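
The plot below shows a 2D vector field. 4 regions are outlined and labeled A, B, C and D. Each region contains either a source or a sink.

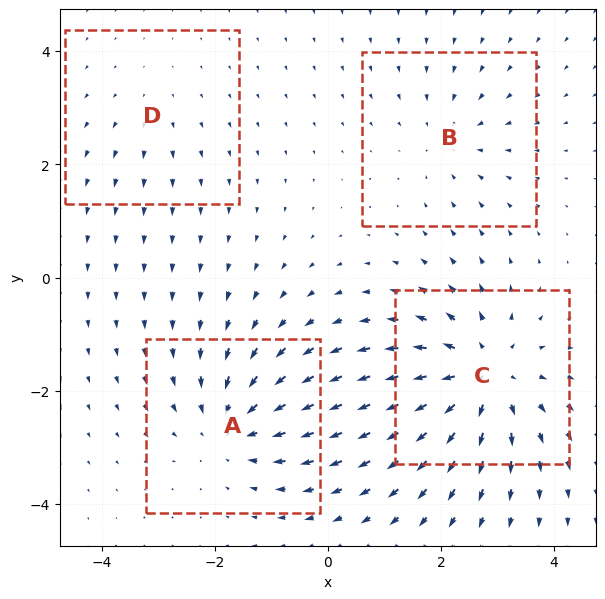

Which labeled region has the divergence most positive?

Divergence at each region's feature centre — A: about -5, B: about -3, C: about +6, D: about +2. Region C is most positive.

C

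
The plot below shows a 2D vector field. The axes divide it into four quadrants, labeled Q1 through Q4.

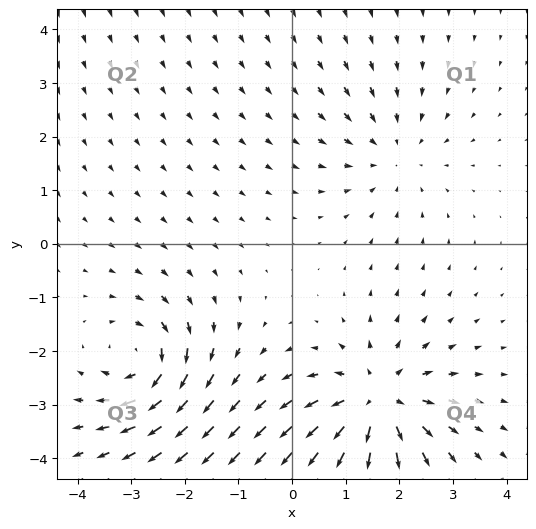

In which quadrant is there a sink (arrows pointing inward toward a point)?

The sink sits at approximately (1.9, 1.7), which lies in quadrant Q1. The divergence there is about -2, negative as expected for a sink.

Q1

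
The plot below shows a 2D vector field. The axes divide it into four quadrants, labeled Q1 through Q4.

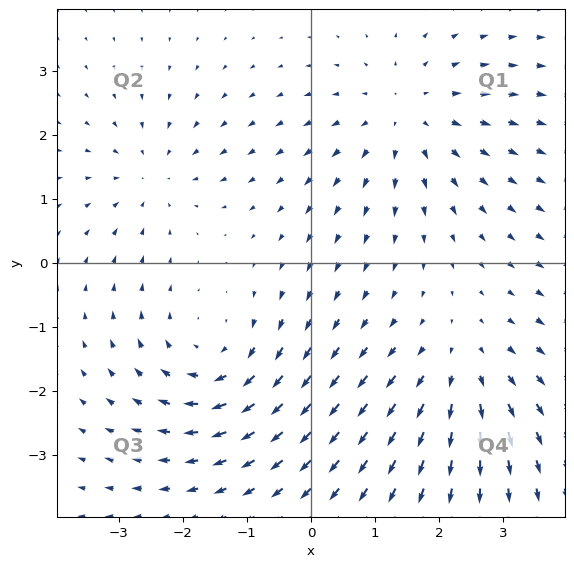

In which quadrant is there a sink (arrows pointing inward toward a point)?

The sink sits at approximately (-2.5, 1.4), which lies in quadrant Q2. The divergence there is about -3, negative as expected for a sink.

Q2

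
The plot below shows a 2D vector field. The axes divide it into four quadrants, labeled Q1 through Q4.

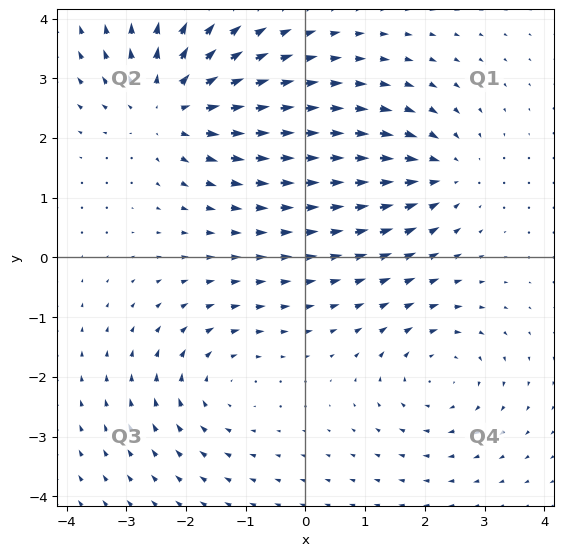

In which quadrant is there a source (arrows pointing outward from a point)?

The source sits at approximately (-2.3, 2.5), which lies in quadrant Q2. The divergence there is about +5, positive as expected for a source.

Q2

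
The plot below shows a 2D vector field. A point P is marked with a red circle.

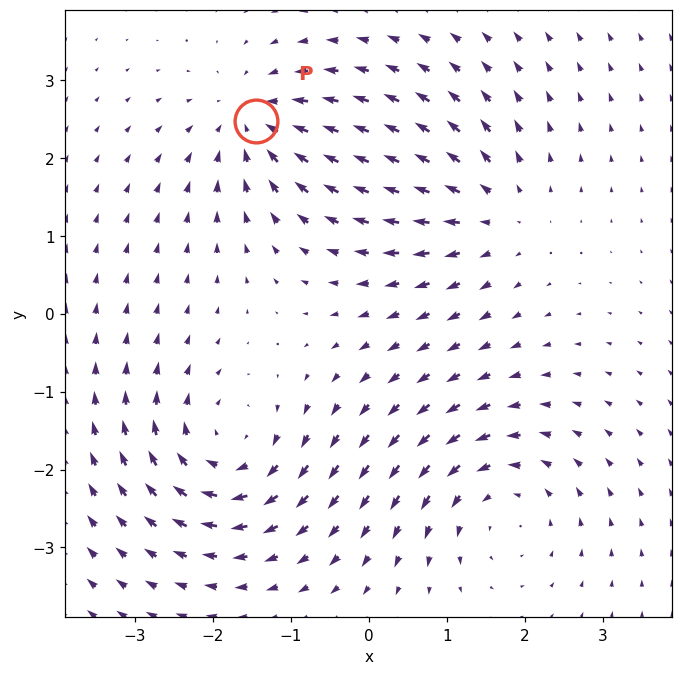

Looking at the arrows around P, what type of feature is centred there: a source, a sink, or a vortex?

sink

At P (-1.5, 2.5) the arrows converge inward. Divergence about -5, curl ≈0 — negative divergence with near-zero curl is a sink.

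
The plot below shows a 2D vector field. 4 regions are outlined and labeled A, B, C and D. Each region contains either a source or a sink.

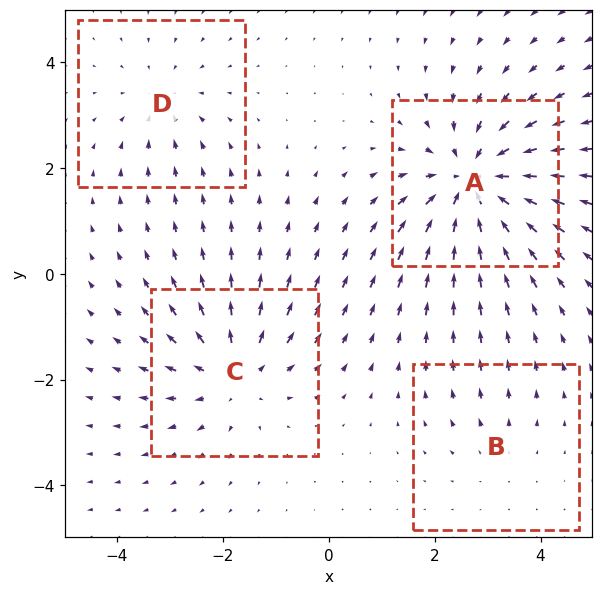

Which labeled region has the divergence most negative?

Divergence at each region's feature centre — A: about -6, B: about +2, C: about +4, D: about -3. Region A is most negative.

A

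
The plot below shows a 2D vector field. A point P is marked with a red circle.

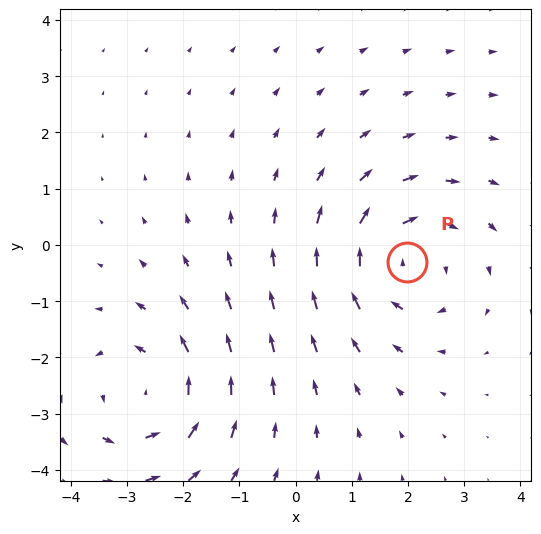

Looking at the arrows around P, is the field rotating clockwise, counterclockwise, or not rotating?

clockwise

Near P at (2.0, -0.3) the arrows circulate clockwise. The curl (z-component) there is about -4; negative curl means clockwise rotation.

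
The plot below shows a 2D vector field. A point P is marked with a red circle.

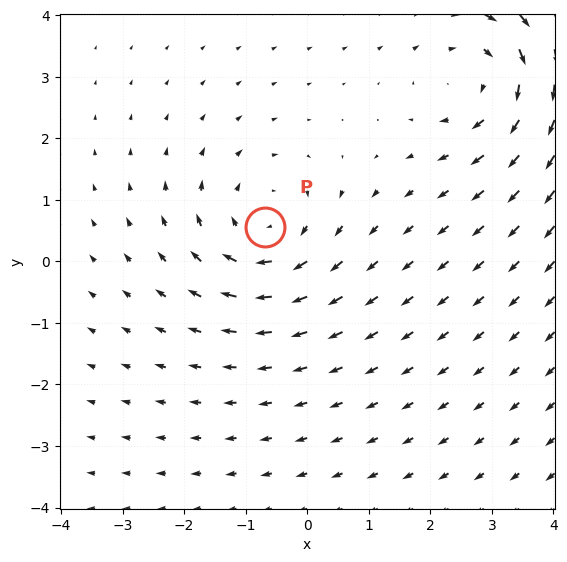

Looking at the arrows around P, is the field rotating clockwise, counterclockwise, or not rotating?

Near P at (-0.7, 0.6) the arrows circulate clockwise. The curl (z-component) there is about -4; negative curl means clockwise rotation.

clockwise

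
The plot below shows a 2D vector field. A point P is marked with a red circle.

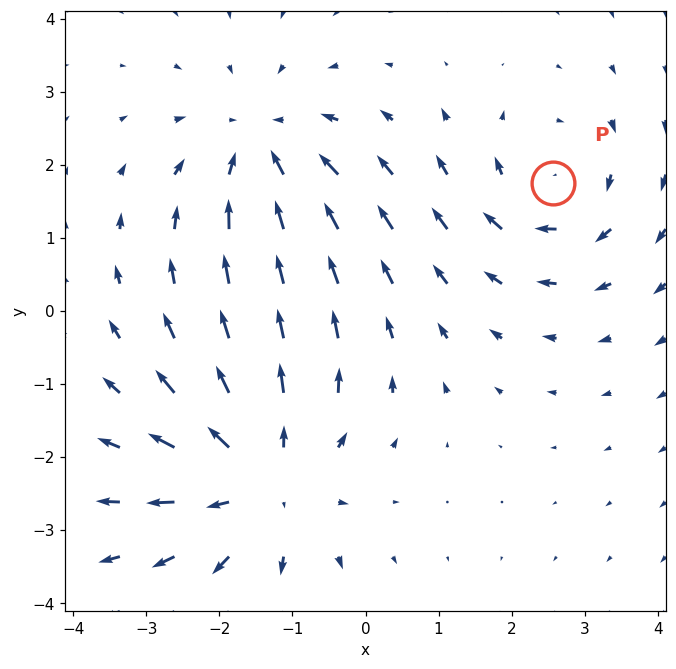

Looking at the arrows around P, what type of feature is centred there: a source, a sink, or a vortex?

At P (2.6, 1.8) the arrows circulate clockwise. Divergence ≈0, curl about -3 — near-zero divergence with nonzero curl is a vortex.

vortex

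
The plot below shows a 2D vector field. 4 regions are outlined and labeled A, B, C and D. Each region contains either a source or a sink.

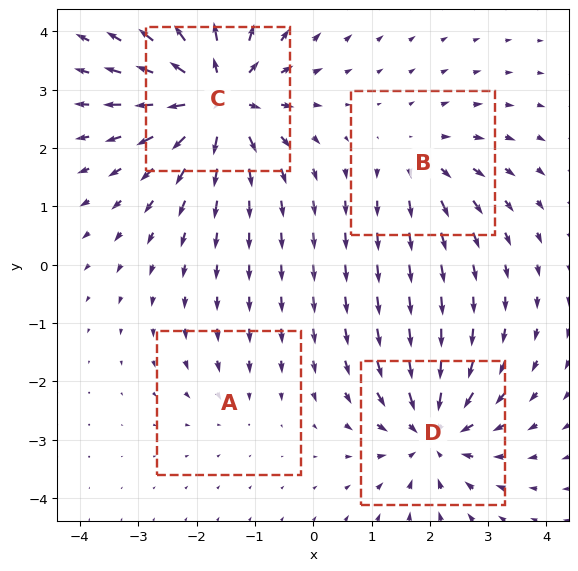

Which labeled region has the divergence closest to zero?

A

Divergence at each region's feature centre — A: about -2, B: about +4, C: about +8, D: about -6. Region A is closest to zero.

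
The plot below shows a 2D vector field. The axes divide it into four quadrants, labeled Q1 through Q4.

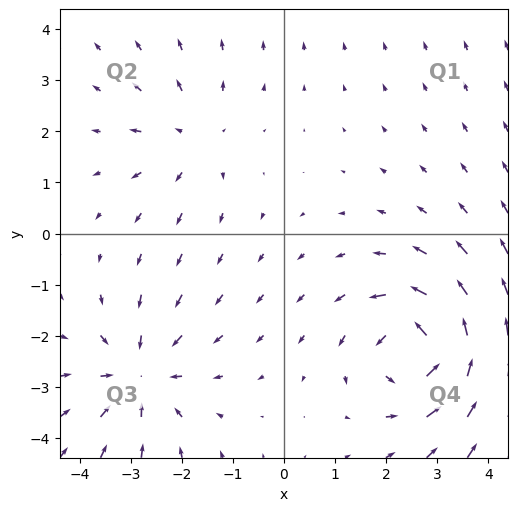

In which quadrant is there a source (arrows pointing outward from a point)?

Q2

The source sits at approximately (-1.8, 1.8), which lies in quadrant Q2. The divergence there is about +2, positive as expected for a source.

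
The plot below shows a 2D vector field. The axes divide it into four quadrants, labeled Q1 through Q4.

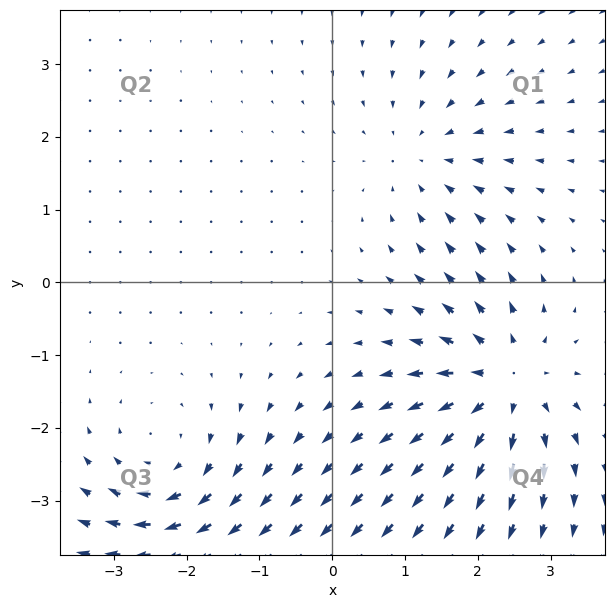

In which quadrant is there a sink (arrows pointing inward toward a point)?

The sink sits at approximately (1.3, 1.7), which lies in quadrant Q1. The divergence there is about -2, negative as expected for a sink.

Q1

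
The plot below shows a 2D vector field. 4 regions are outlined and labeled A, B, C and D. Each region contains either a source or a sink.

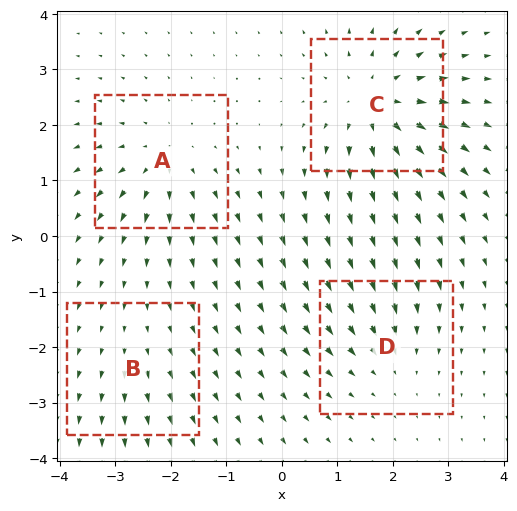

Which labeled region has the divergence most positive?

Divergence at each region's feature centre — A: about +5, B: about +2, C: about +6, D: about -3. Region C is most positive.

C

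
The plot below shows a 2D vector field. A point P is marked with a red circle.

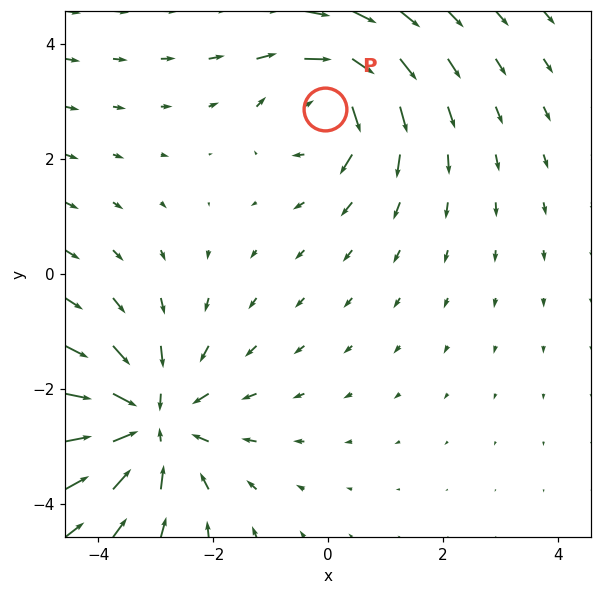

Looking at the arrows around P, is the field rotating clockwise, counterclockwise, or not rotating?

clockwise

Near P at (-0.0, 2.9) the arrows circulate clockwise. The curl (z-component) there is about -4; negative curl means clockwise rotation.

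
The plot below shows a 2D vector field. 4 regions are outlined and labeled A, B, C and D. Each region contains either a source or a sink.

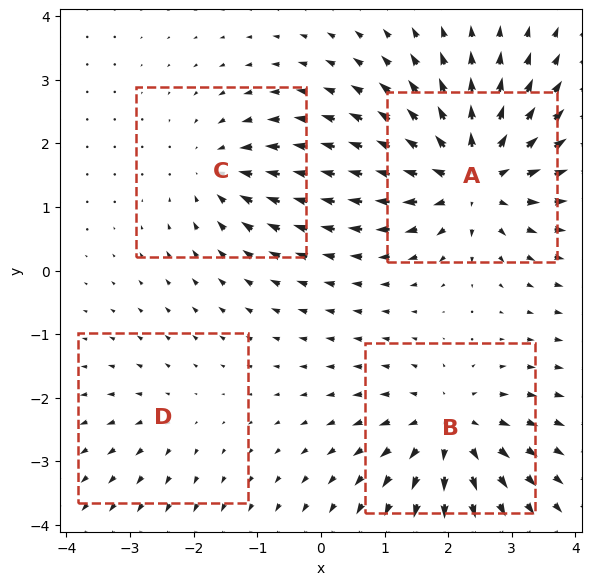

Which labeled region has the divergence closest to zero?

Divergence at each region's feature centre — A: about +7, B: about +5, C: about -4, D: about +2. Region D is closest to zero.

D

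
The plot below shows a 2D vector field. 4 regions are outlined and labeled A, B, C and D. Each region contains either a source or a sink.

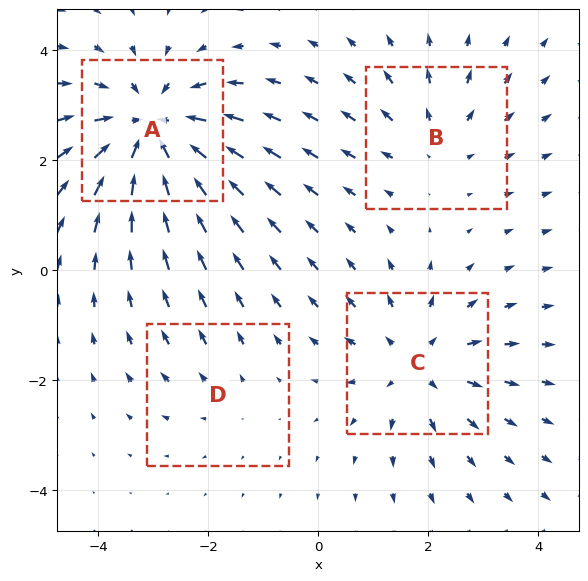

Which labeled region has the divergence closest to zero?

Divergence at each region's feature centre — A: about -6, B: about +3, C: about +4, D: about +2. Region D is closest to zero.

D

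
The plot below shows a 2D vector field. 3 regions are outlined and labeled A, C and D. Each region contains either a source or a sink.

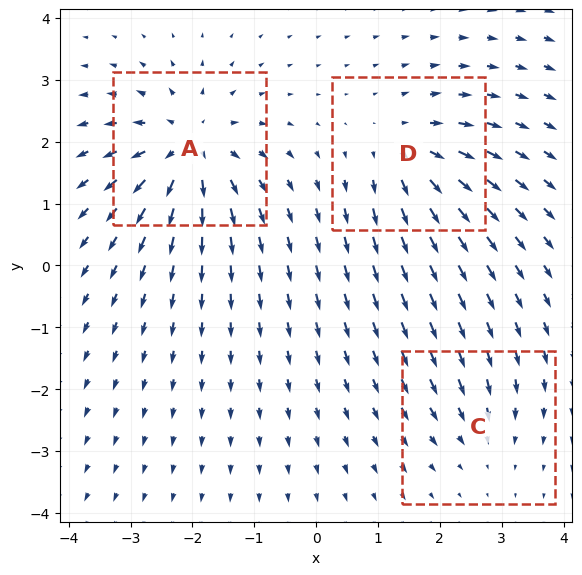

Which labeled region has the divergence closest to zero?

C

Divergence at each region's feature centre — A: about +6, C: about -2, D: about +4. Region C is closest to zero.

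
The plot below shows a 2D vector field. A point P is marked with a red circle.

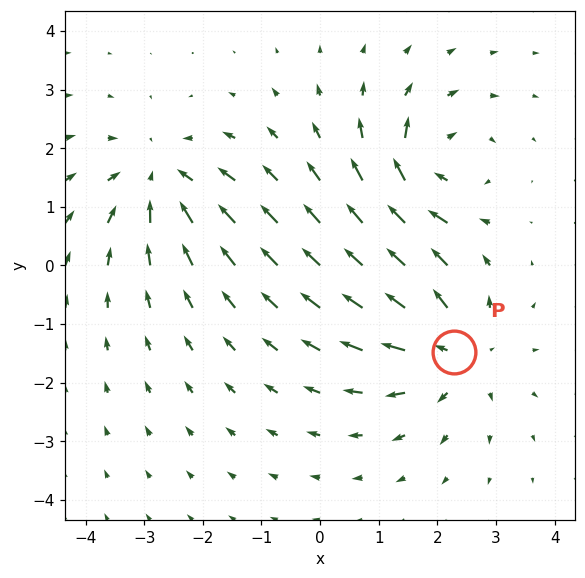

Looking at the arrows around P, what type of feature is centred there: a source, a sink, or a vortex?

source

At P (2.3, -1.5) the arrows spread outward. Divergence about +5, curl ≈0 — positive divergence with near-zero curl is a source.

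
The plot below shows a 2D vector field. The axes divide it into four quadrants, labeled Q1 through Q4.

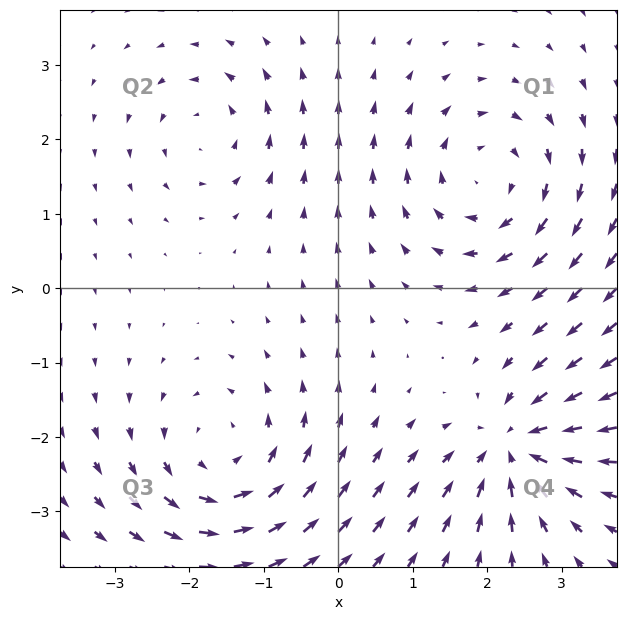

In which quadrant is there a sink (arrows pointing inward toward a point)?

The sink sits at approximately (2.4, -2.1), which lies in quadrant Q4. The divergence there is about -6, negative as expected for a sink.

Q4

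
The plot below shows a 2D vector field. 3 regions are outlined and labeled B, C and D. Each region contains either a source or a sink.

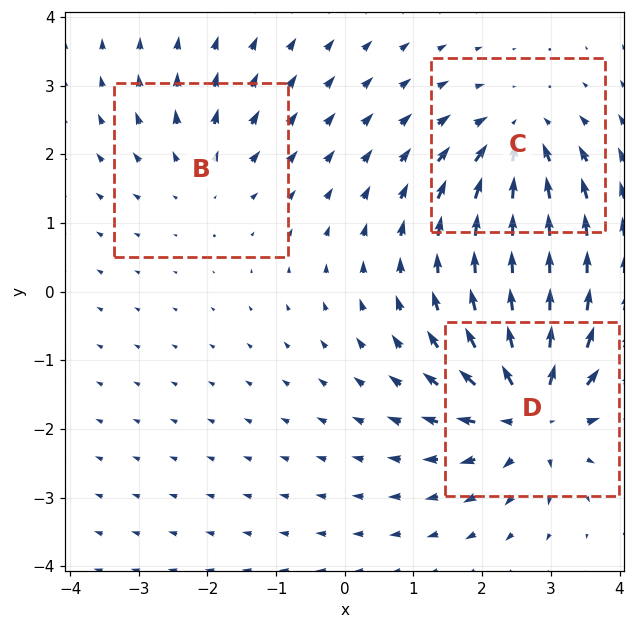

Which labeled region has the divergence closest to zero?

B

Divergence at each region's feature centre — B: about +3, C: about -4, D: about +6. Region B is closest to zero.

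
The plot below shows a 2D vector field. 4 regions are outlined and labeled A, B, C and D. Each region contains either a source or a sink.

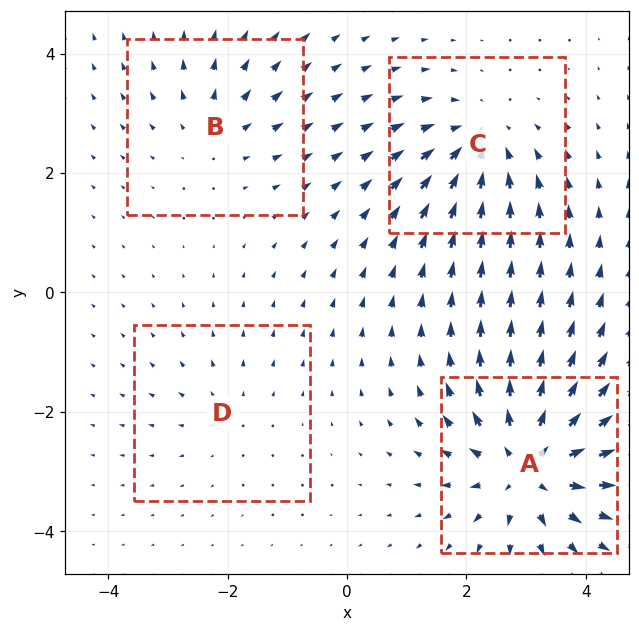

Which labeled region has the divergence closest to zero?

D

Divergence at each region's feature centre — A: about +8, B: about +3, C: about -5, D: about +2. Region D is closest to zero.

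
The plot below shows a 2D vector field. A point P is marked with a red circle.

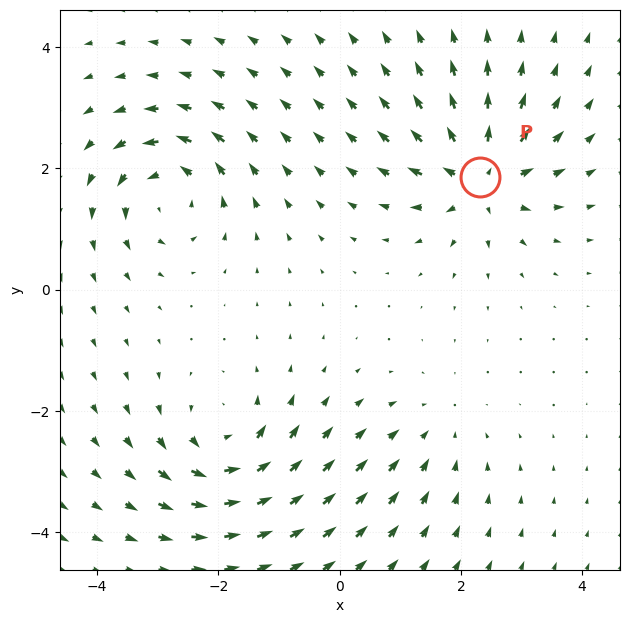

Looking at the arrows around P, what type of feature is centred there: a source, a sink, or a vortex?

source

At P (2.3, 1.9) the arrows spread outward. Divergence about +6, curl ≈0 — positive divergence with near-zero curl is a source.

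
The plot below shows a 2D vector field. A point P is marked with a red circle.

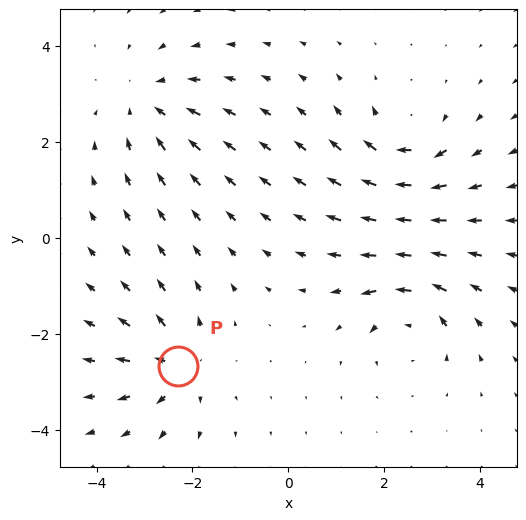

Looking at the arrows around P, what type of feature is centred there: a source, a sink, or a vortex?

source

At P (-2.3, -2.7) the arrows spread outward. Divergence about +4, curl ≈0 — positive divergence with near-zero curl is a source.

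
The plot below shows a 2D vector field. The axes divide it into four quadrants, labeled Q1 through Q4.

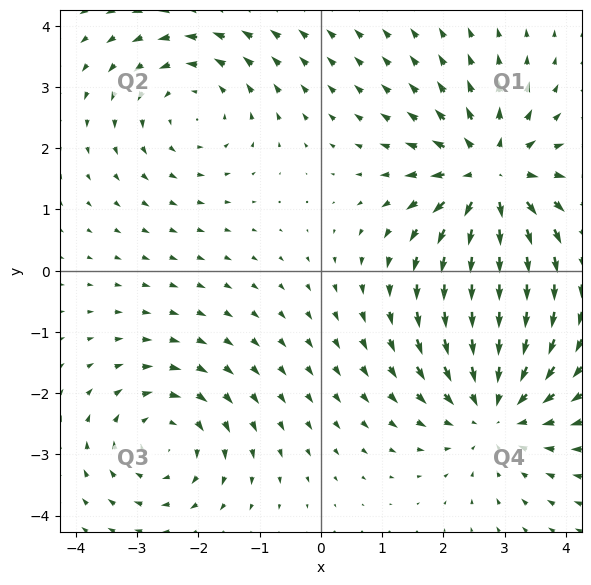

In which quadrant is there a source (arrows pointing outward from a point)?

The source sits at approximately (2.8, 1.5), which lies in quadrant Q1. The divergence there is about +6, positive as expected for a source.

Q1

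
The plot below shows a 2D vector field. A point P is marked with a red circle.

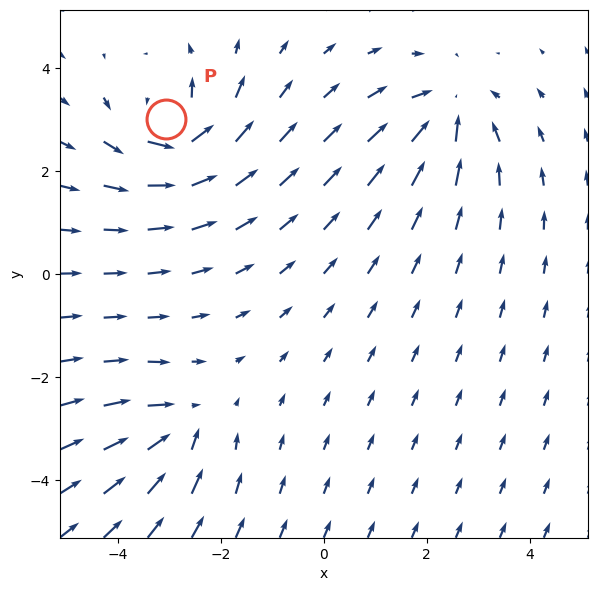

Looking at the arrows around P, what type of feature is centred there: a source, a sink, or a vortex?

At P (-3.1, 3.0) the arrows circulate counterclockwise. Divergence ≈0, curl about +5 — near-zero divergence with nonzero curl is a vortex.

vortex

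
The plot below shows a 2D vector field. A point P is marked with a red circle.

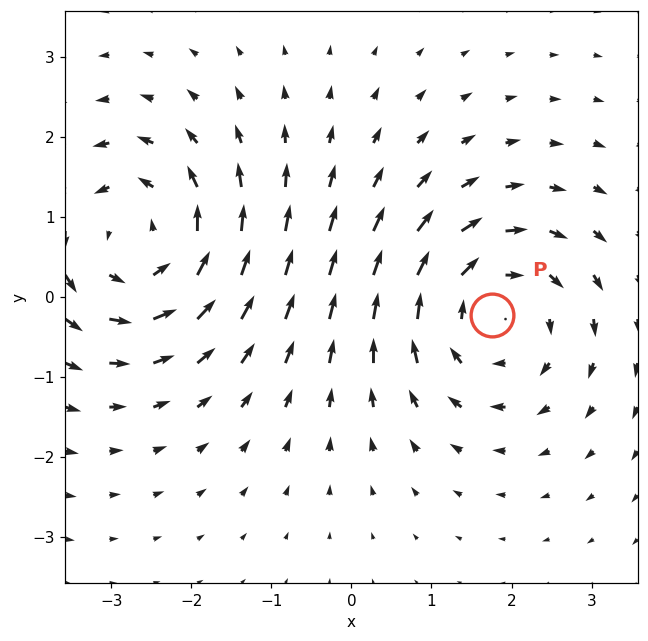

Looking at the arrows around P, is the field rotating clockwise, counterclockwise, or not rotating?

Near P at (1.8, -0.2) the arrows circulate clockwise. The curl (z-component) there is about -4; negative curl means clockwise rotation.

clockwise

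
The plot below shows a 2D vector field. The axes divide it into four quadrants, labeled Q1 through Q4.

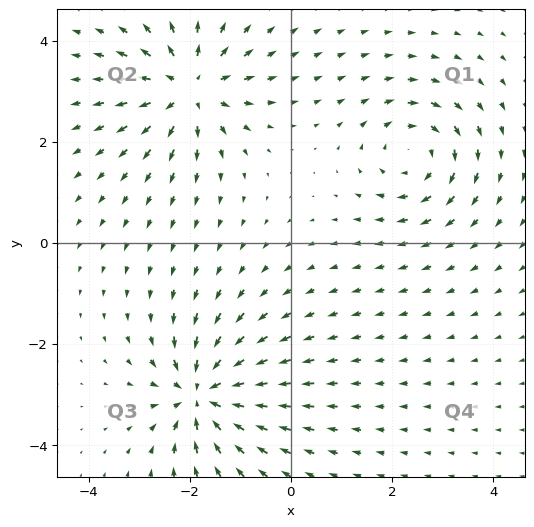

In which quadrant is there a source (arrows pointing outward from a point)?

The source sits at approximately (-2.0, 3.1), which lies in quadrant Q2. The divergence there is about +5, positive as expected for a source.

Q2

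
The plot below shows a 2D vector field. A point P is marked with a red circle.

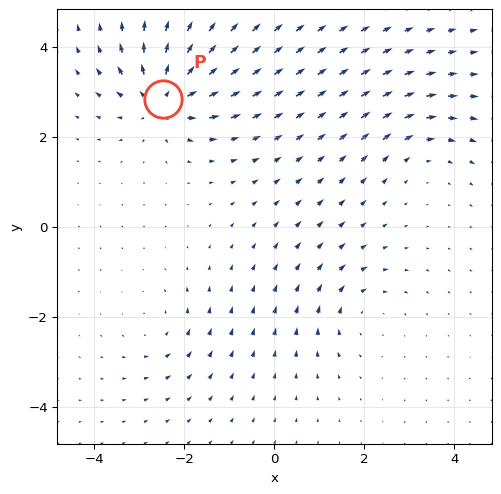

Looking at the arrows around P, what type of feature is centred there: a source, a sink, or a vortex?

source

At P (-2.5, 2.8) the arrows spread outward. Divergence about +6, curl ≈0 — positive divergence with near-zero curl is a source.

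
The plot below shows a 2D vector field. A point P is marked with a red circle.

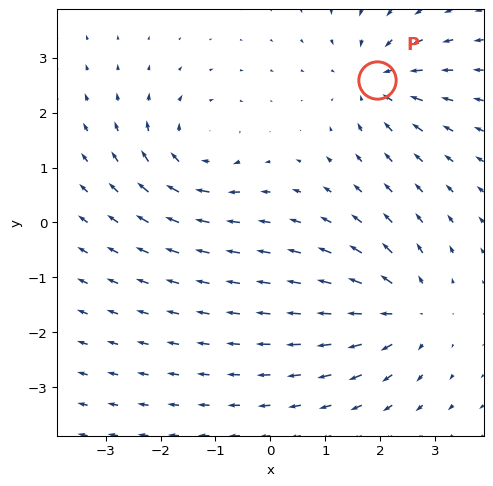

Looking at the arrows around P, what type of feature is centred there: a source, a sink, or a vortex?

sink

At P (1.9, 2.6) the arrows converge inward. Divergence about -3, curl ≈0 — negative divergence with near-zero curl is a sink.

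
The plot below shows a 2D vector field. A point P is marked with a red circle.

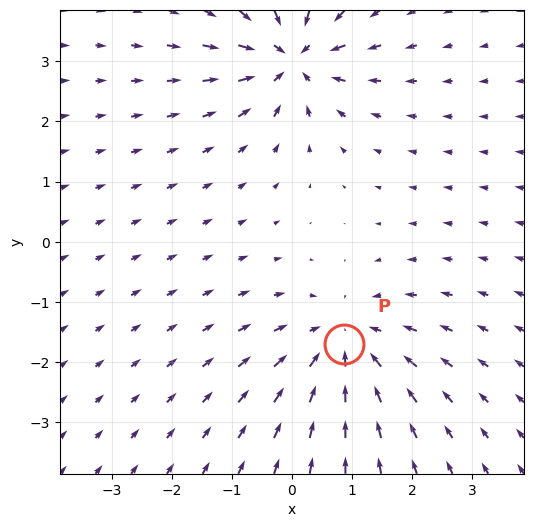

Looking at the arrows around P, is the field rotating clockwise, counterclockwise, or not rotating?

not rotating

Near P at (0.9, -1.7) the arrows show no circulation. The curl there is ≈0.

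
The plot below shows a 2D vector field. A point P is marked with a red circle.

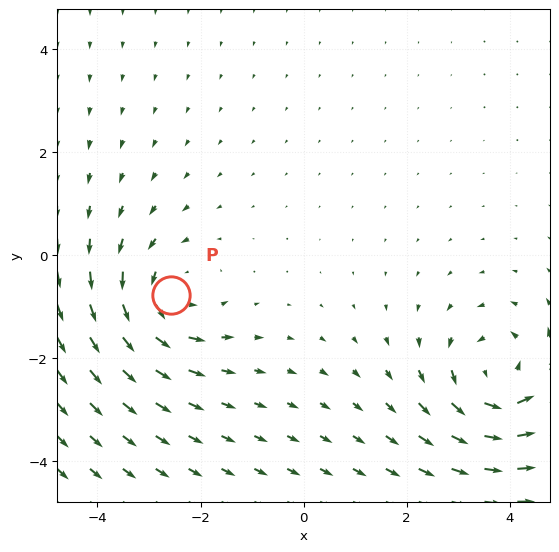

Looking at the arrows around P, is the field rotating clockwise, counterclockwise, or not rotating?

counterclockwise

Near P at (-2.6, -0.8) the arrows circulate counterclockwise. The curl (z-component) there is about +4; positive curl means counterclockwise rotation.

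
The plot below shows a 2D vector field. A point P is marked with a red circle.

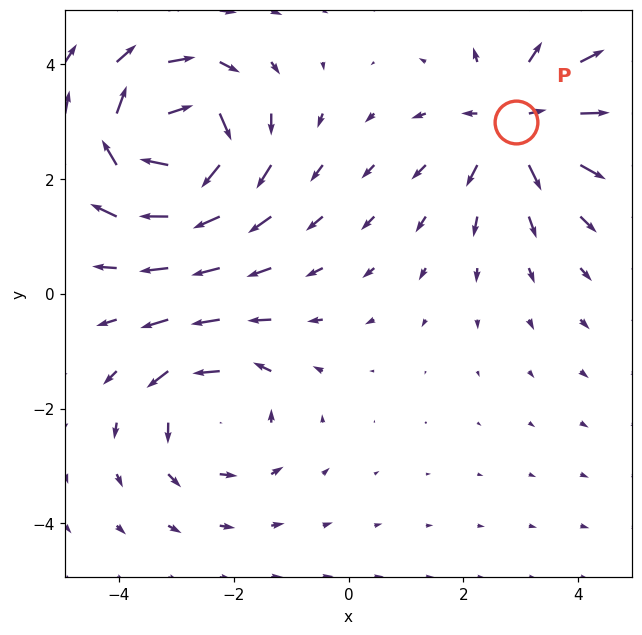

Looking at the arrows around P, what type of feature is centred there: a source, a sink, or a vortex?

At P (2.9, 3.0) the arrows spread outward. Divergence about +4, curl ≈0 — positive divergence with near-zero curl is a source.

source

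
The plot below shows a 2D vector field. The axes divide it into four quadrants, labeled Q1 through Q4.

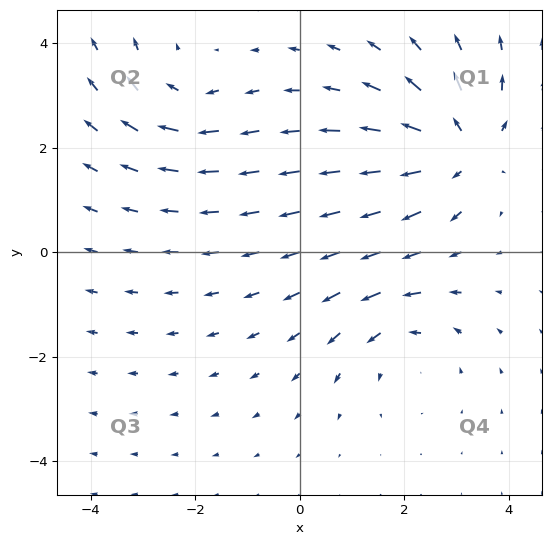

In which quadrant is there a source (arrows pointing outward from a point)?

The source sits at approximately (3.1, 2.0), which lies in quadrant Q1. The divergence there is about +4, positive as expected for a source.

Q1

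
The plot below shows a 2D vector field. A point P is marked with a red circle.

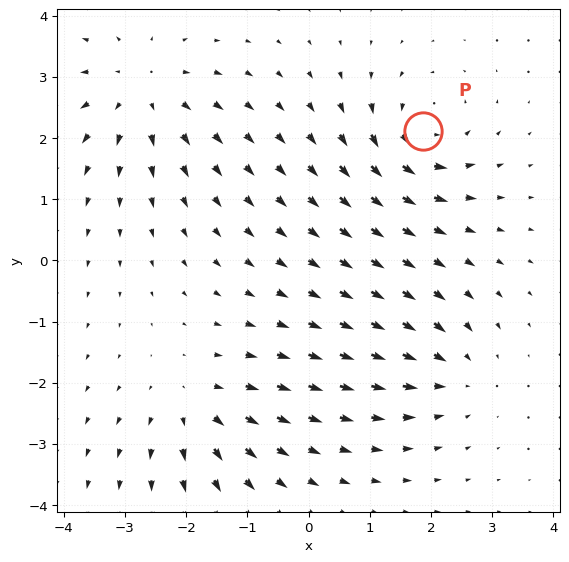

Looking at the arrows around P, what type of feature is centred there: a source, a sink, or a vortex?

vortex

At P (1.9, 2.1) the arrows circulate counterclockwise. Divergence ≈0, curl about +4 — near-zero divergence with nonzero curl is a vortex.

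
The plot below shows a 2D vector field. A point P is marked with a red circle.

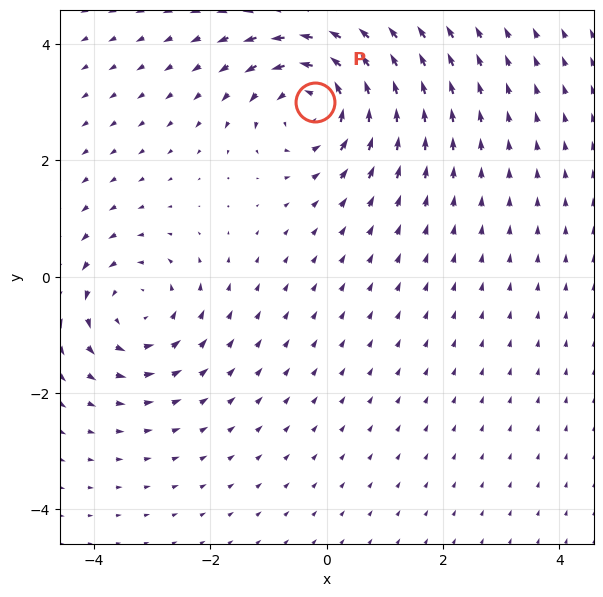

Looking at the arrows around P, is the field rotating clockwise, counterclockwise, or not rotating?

Near P at (-0.2, 3.0) the arrows circulate counterclockwise. The curl (z-component) there is about +5; positive curl means counterclockwise rotation.

counterclockwise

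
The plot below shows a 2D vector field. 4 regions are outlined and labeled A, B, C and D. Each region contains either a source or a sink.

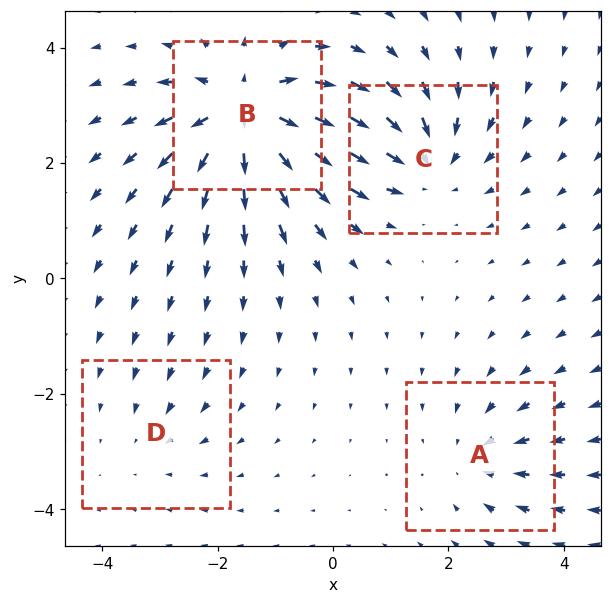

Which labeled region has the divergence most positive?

B

Divergence at each region's feature centre — A: about -3, B: about +8, C: about -5, D: about -2. Region B is most positive.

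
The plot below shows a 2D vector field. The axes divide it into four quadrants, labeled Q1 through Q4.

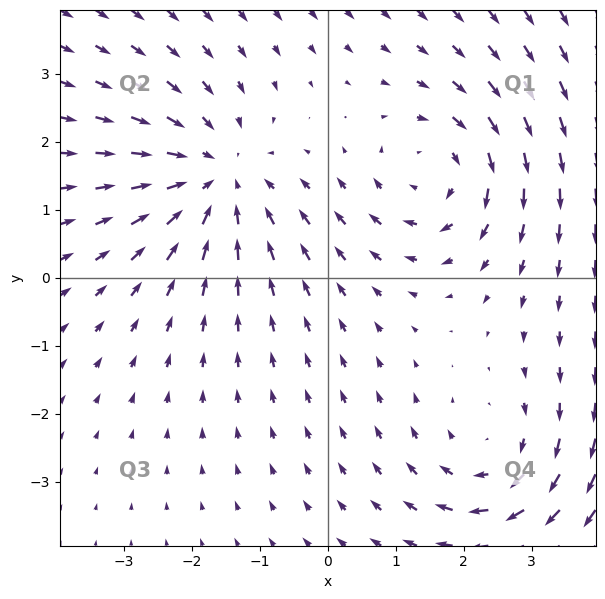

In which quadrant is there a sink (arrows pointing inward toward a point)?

Q2

The sink sits at approximately (-1.6, 1.5), which lies in quadrant Q2. The divergence there is about -4, negative as expected for a sink.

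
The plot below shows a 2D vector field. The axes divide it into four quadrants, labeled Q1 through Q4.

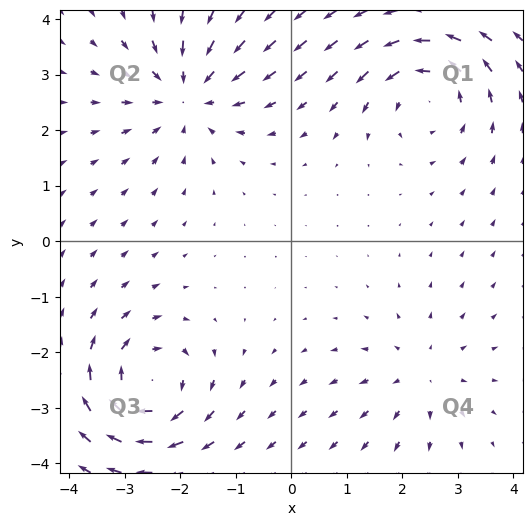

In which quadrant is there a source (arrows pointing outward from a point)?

The source sits at approximately (2.3, -2.4), which lies in quadrant Q4. The divergence there is about +2, positive as expected for a source.

Q4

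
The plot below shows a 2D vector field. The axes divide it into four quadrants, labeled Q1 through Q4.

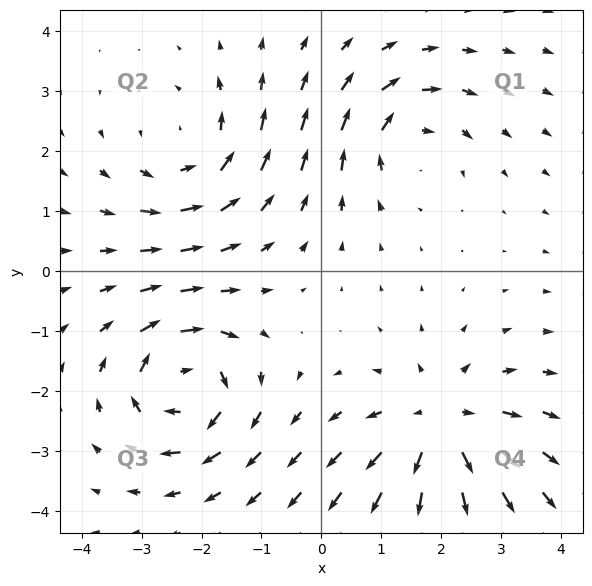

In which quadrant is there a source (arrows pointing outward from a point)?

Q4

The source sits at approximately (2.0, -2.6), which lies in quadrant Q4. The divergence there is about +5, positive as expected for a source.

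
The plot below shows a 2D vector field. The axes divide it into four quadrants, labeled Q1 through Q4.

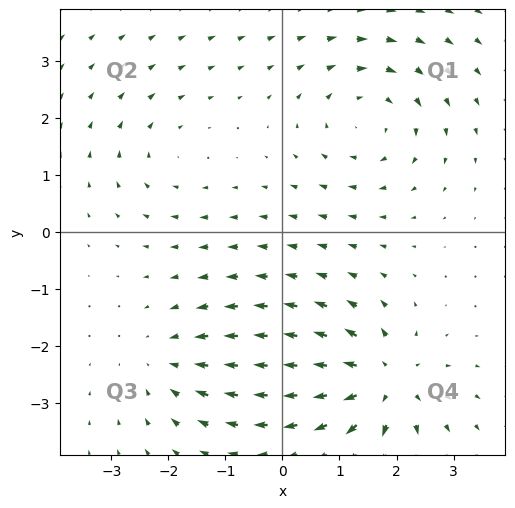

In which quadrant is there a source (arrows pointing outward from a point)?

The source sits at approximately (1.8, -2.6), which lies in quadrant Q4. The divergence there is about +6, positive as expected for a source.

Q4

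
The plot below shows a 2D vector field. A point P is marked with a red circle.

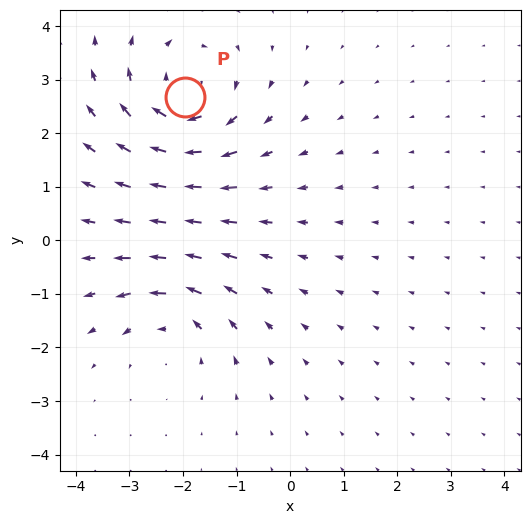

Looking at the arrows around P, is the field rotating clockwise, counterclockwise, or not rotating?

Near P at (-2.0, 2.7) the arrows circulate clockwise. The curl (z-component) there is about -4; negative curl means clockwise rotation.

clockwise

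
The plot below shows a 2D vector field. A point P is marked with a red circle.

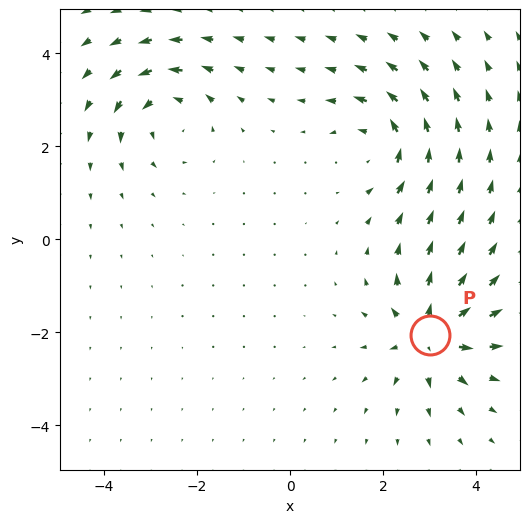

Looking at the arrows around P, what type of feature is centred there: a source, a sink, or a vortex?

At P (3.0, -2.1) the arrows spread outward. Divergence about +6, curl ≈0 — positive divergence with near-zero curl is a source.

source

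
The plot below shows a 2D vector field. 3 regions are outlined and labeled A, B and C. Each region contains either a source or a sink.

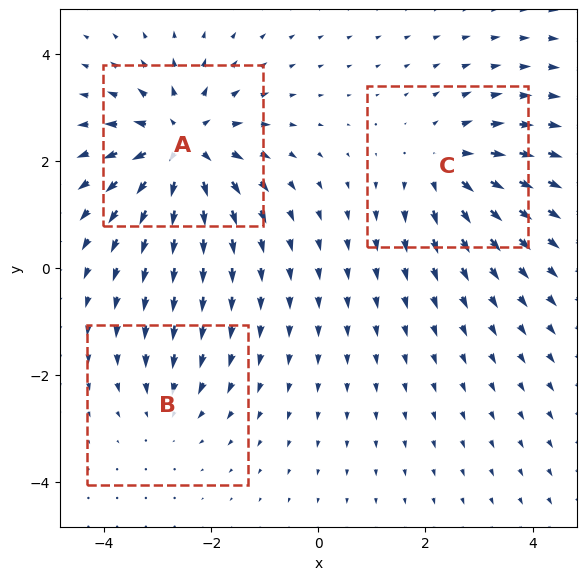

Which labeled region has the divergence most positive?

A

Divergence at each region's feature centre — A: about +5, B: about -2, C: about +3. Region A is most positive.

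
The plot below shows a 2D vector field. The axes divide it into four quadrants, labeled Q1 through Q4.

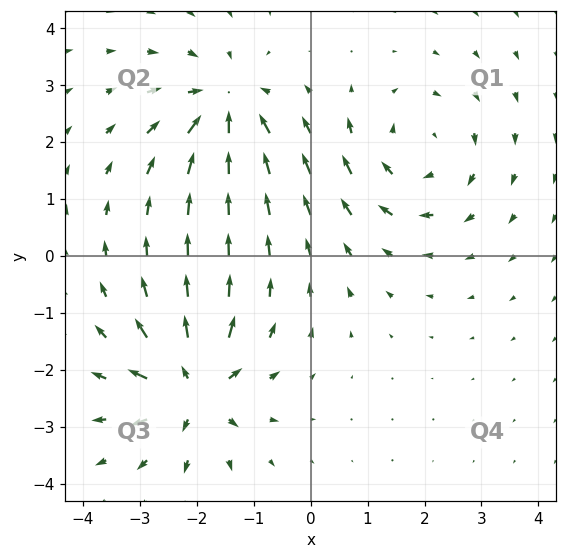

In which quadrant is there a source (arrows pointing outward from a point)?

The source sits at approximately (-2.1, -2.3), which lies in quadrant Q3. The divergence there is about +6, positive as expected for a source.

Q3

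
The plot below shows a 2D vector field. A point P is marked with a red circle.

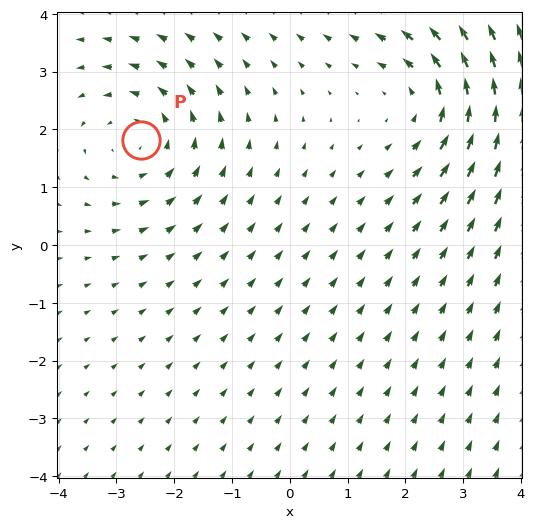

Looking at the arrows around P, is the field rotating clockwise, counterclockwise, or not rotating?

Near P at (-2.6, 1.8) the arrows circulate counterclockwise. The curl (z-component) there is about +2; positive curl means counterclockwise rotation.

counterclockwise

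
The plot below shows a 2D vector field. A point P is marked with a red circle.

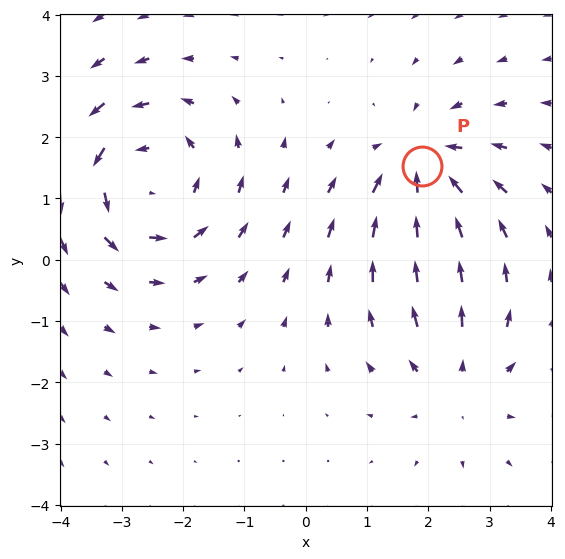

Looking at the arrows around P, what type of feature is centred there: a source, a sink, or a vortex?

At P (1.9, 1.5) the arrows converge inward. Divergence about -3, curl ≈0 — negative divergence with near-zero curl is a sink.

sink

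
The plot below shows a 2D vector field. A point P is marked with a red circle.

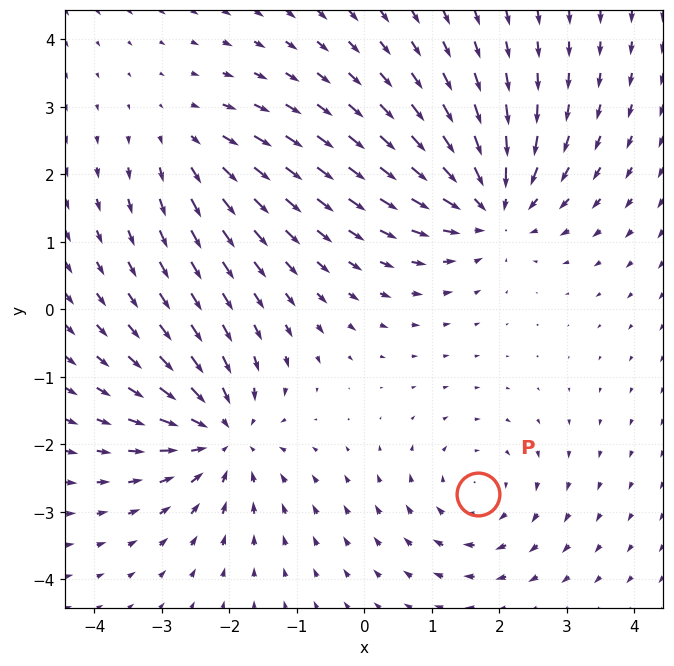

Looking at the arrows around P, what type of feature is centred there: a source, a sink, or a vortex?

At P (1.7, -2.7) the arrows circulate clockwise. Divergence ≈0, curl about -3 — near-zero divergence with nonzero curl is a vortex.

vortex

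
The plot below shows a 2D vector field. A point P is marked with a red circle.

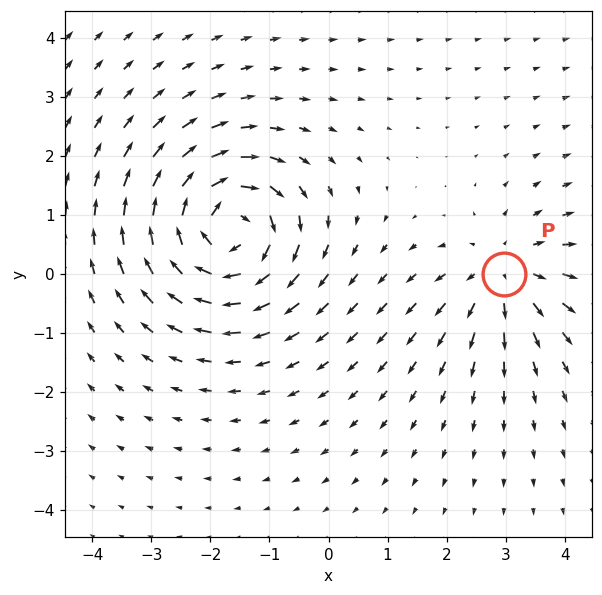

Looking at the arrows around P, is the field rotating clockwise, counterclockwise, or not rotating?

Near P at (3.0, 0.0) the arrows show no circulation. The curl there is ≈0.

not rotating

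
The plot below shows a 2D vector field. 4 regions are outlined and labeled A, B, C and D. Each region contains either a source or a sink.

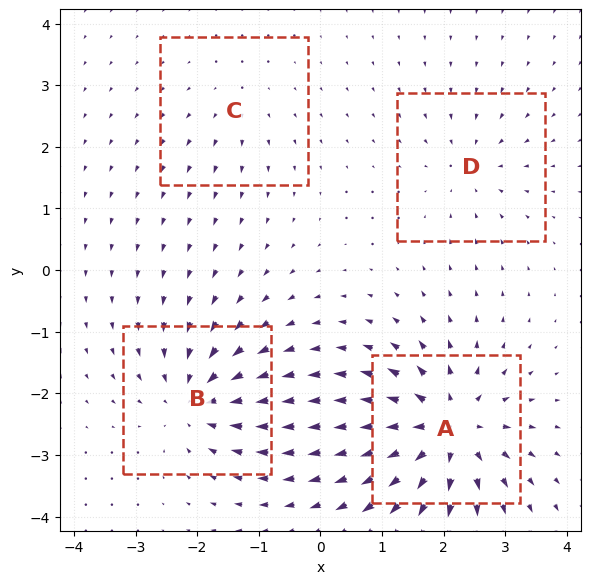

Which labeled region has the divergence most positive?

Divergence at each region's feature centre — A: about +9, B: about -6, C: about +2, D: about -4. Region A is most positive.

A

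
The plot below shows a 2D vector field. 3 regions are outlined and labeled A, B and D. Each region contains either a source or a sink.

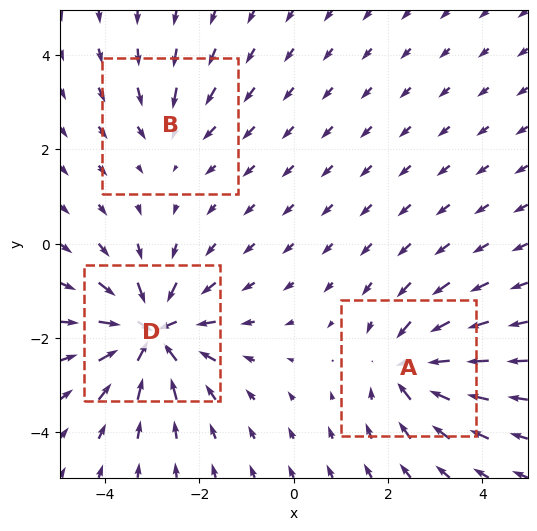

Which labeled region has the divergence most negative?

Divergence at each region's feature centre — A: about -4, B: about -2, D: about -6. Region D is most negative.

D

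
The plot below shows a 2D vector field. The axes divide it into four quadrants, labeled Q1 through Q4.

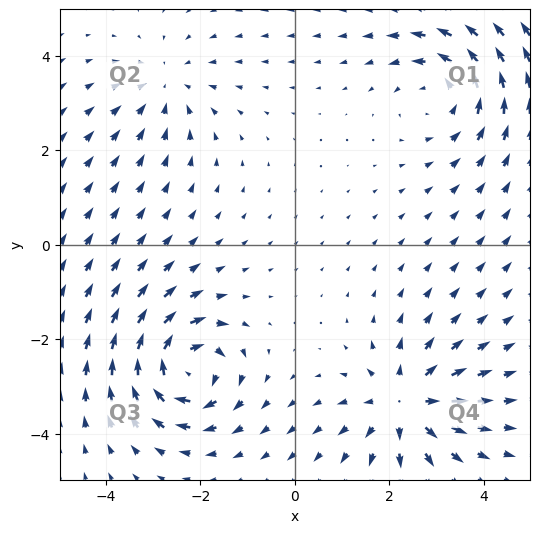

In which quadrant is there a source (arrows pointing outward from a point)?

Q4

The source sits at approximately (2.3, -3.4), which lies in quadrant Q4. The divergence there is about +4, positive as expected for a source.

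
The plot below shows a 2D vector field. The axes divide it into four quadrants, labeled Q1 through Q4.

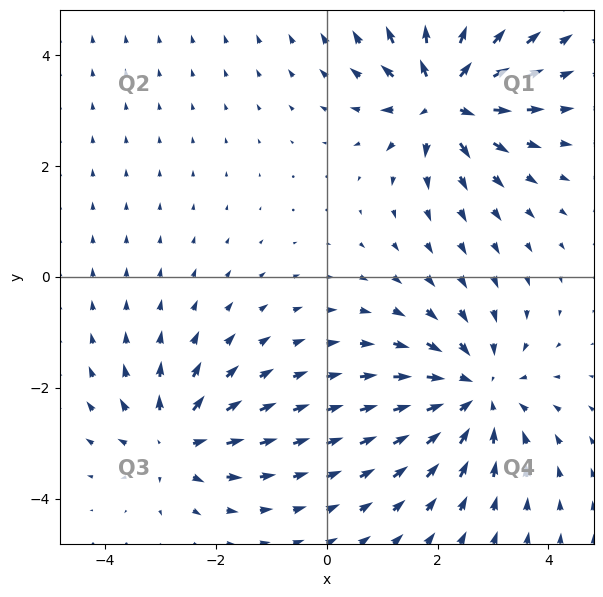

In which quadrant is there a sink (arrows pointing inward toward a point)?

Q4

The sink sits at approximately (2.7, -2.1), which lies in quadrant Q4. The divergence there is about -4, negative as expected for a sink.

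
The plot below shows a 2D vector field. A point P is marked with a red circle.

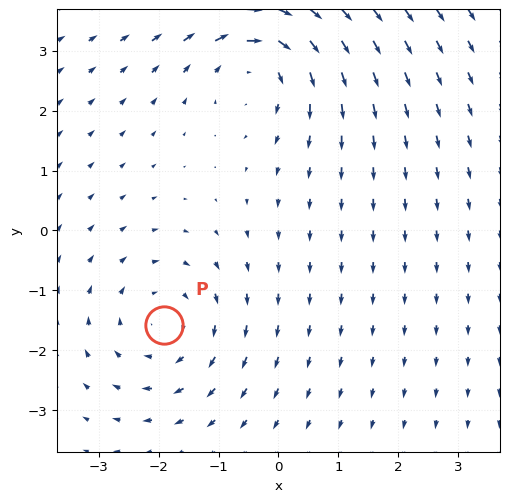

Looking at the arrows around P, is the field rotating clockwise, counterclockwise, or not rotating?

clockwise

Near P at (-1.9, -1.6) the arrows circulate clockwise. The curl (z-component) there is about -2; negative curl means clockwise rotation.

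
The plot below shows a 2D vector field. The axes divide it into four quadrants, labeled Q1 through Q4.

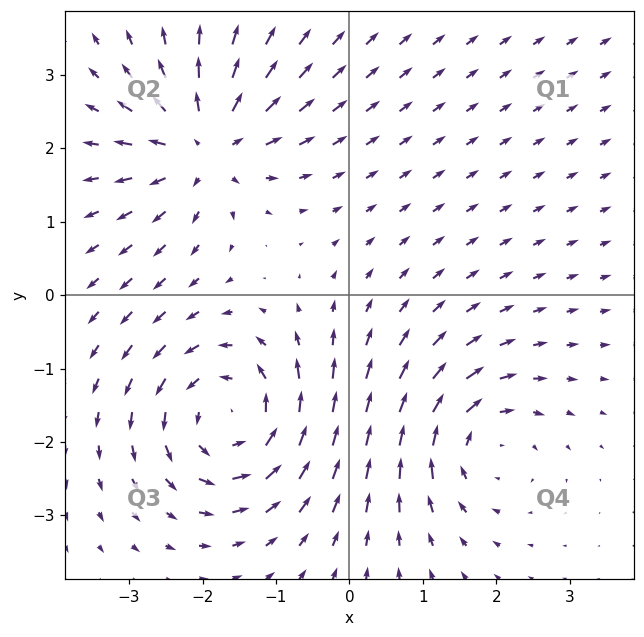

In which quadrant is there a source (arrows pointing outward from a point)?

Q2

The source sits at approximately (-2.0, 2.0), which lies in quadrant Q2. The divergence there is about +5, positive as expected for a source.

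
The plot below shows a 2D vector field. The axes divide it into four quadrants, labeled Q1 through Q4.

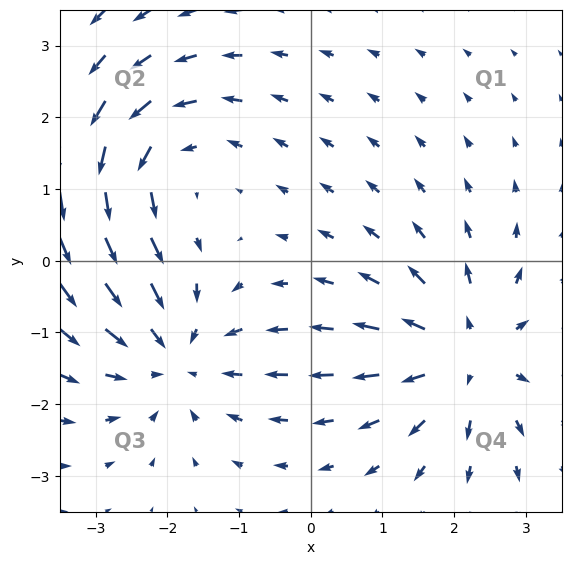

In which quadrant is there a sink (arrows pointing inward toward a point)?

Q3

The sink sits at approximately (-1.9, -1.3), which lies in quadrant Q3. The divergence there is about -4, negative as expected for a sink.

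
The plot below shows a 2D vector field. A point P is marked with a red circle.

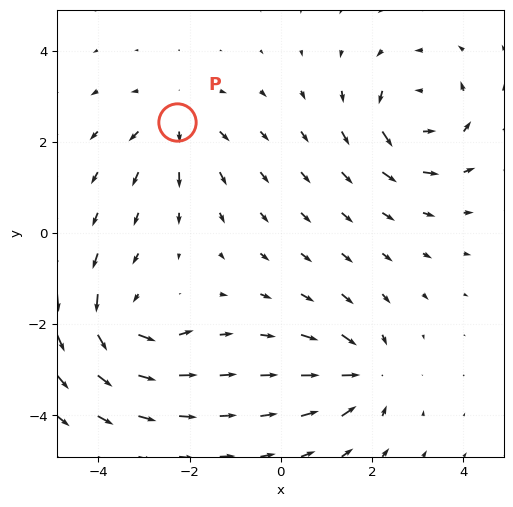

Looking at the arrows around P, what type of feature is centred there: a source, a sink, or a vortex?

source

At P (-2.3, 2.4) the arrows spread outward. Divergence about +3, curl ≈0 — positive divergence with near-zero curl is a source.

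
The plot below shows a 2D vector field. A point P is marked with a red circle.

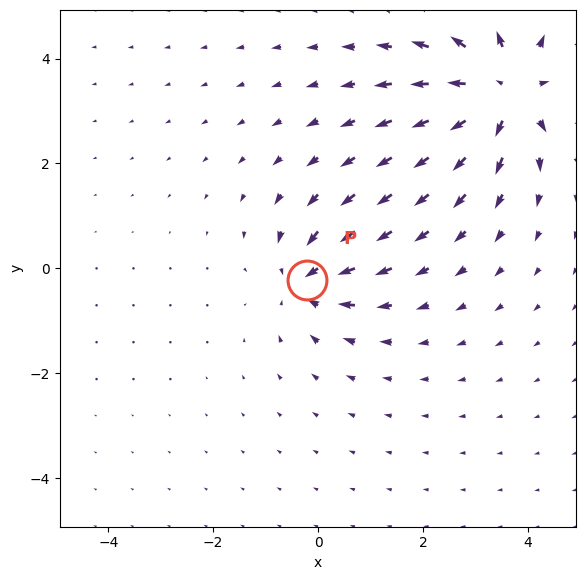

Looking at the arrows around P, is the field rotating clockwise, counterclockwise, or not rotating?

Near P at (-0.2, -0.2) the arrows show no circulation. The curl there is ≈0.

not rotating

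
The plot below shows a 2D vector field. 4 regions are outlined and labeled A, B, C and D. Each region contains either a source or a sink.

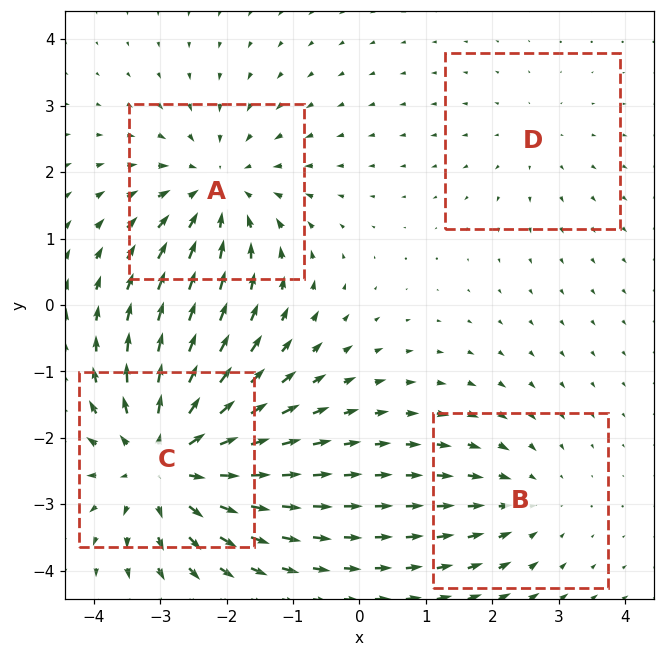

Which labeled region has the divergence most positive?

Divergence at each region's feature centre — A: about -4, B: about -3, C: about +6, D: about +2. Region C is most positive.

C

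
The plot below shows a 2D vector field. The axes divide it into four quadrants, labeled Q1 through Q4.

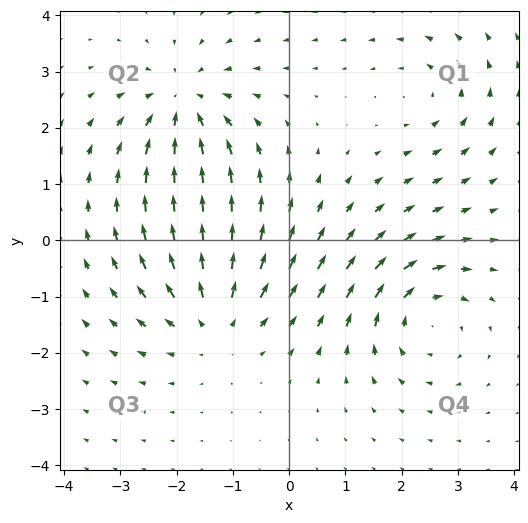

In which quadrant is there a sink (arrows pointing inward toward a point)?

The sink sits at approximately (-1.9, 2.4), which lies in quadrant Q2. The divergence there is about -5, negative as expected for a sink.

Q2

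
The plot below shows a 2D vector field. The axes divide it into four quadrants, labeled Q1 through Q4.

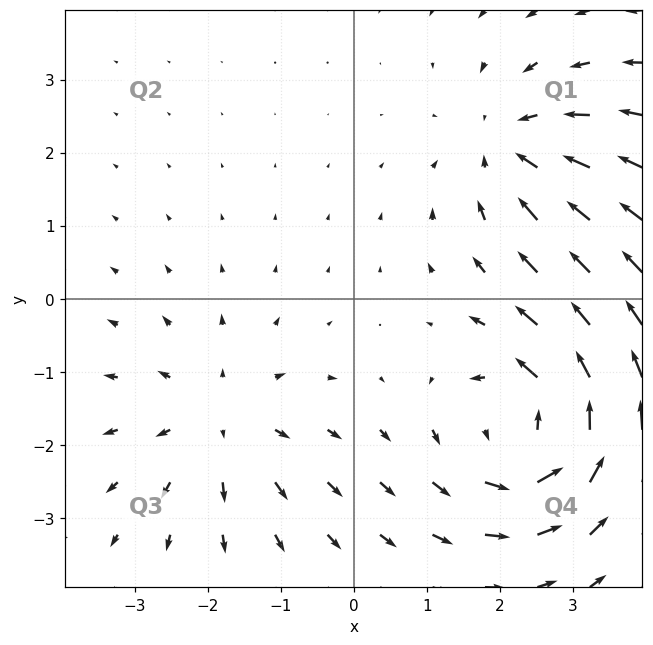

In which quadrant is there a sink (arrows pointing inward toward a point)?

Q1

The sink sits at approximately (2.2, 2.1), which lies in quadrant Q1. The divergence there is about -3, negative as expected for a sink.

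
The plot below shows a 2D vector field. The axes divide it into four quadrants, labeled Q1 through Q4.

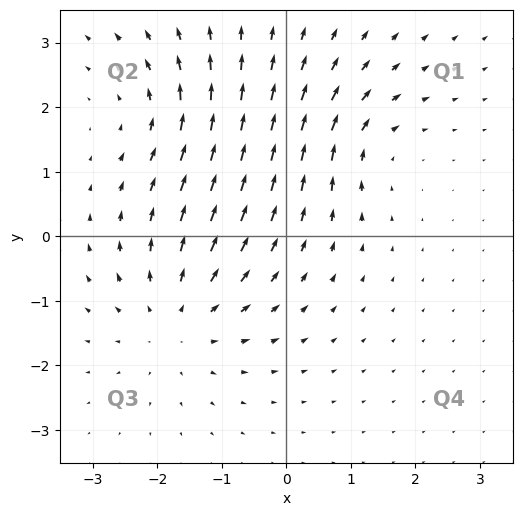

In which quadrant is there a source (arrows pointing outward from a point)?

The source sits at approximately (-1.7, -1.3), which lies in quadrant Q3. The divergence there is about +4, positive as expected for a source.

Q3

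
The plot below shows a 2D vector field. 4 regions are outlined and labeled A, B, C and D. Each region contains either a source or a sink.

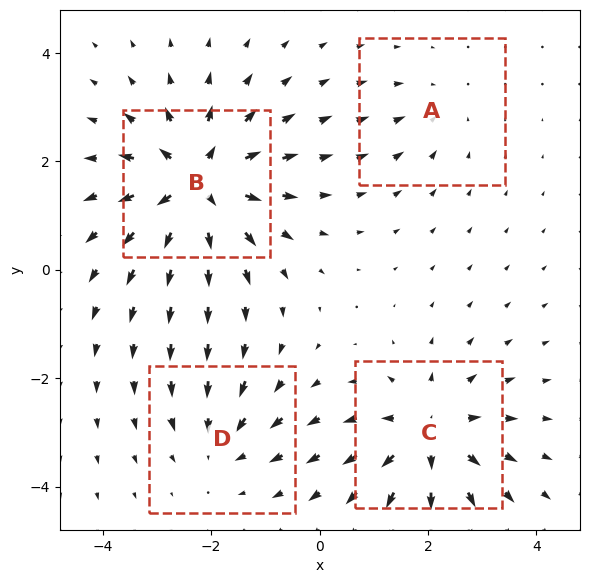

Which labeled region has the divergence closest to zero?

A

Divergence at each region's feature centre — A: about -2, B: about +7, C: about +6, D: about -3. Region A is closest to zero.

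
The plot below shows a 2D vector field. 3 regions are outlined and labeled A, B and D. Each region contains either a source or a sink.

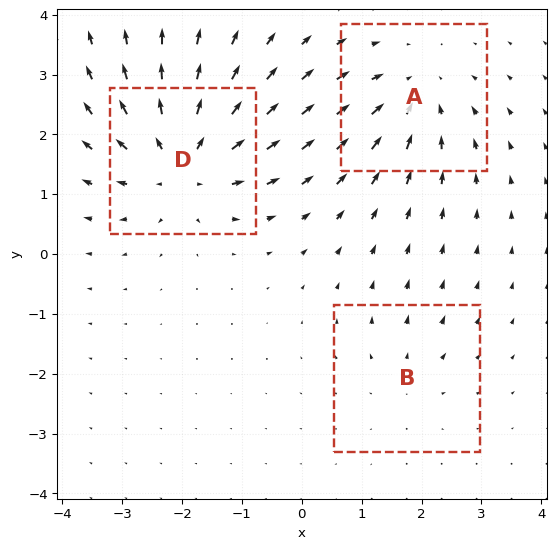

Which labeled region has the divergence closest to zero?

B

Divergence at each region's feature centre — A: about -3, B: about +2, D: about +5. Region B is closest to zero.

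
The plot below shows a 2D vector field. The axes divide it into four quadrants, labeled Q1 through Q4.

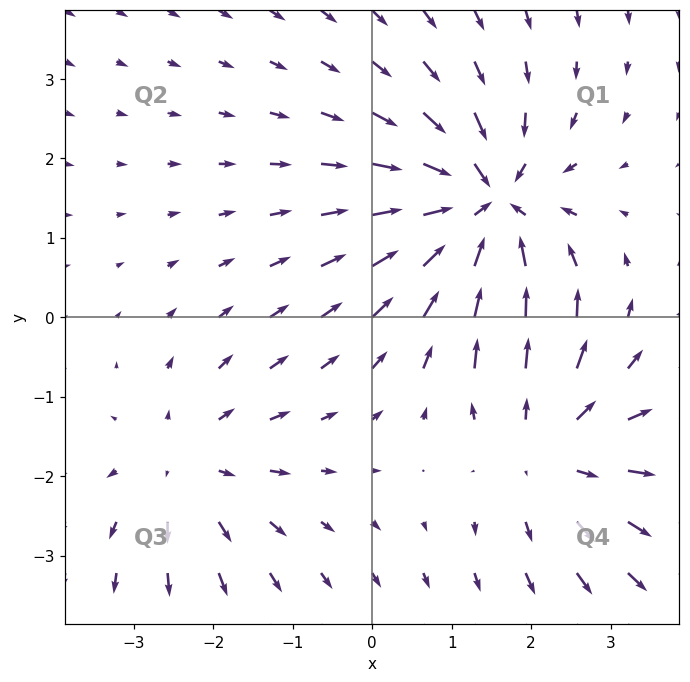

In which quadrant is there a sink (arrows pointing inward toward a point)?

Q1

The sink sits at approximately (1.4, 1.4), which lies in quadrant Q1. The divergence there is about -6, negative as expected for a sink.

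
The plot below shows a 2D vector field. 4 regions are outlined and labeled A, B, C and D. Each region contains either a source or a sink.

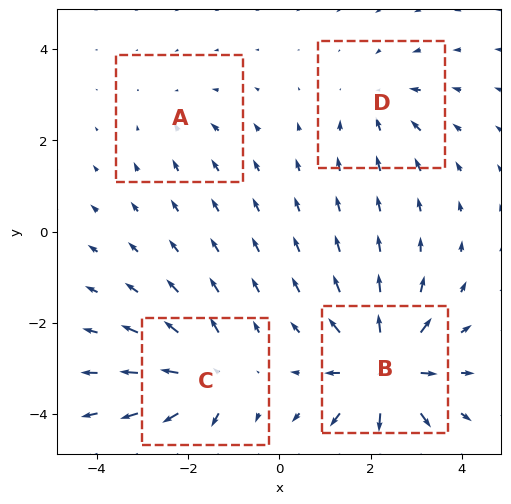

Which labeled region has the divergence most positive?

Divergence at each region's feature centre — A: about -2, B: about +7, C: about +5, D: about -3. Region B is most positive.

B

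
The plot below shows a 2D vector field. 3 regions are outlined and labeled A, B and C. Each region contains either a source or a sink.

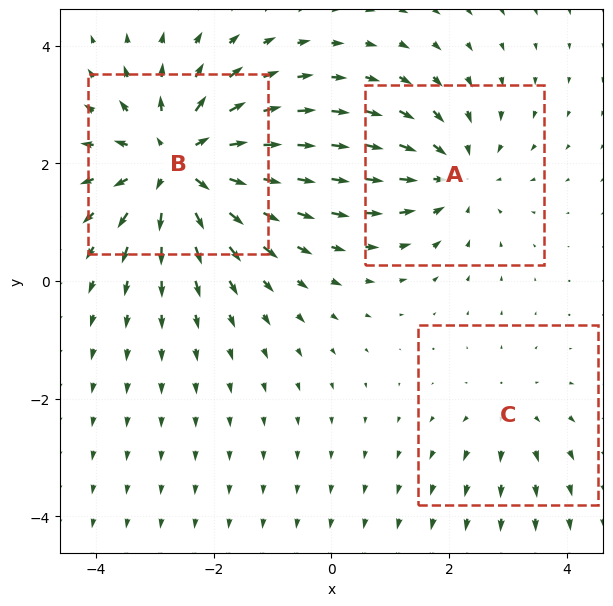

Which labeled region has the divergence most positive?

B

Divergence at each region's feature centre — A: about -3, B: about +5, C: about +2. Region B is most positive.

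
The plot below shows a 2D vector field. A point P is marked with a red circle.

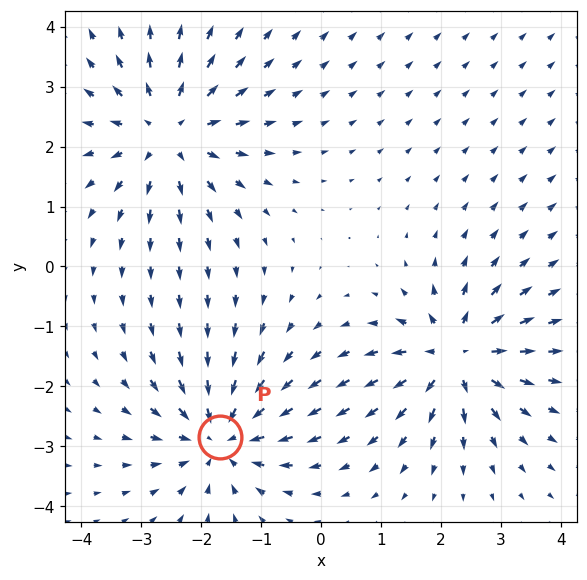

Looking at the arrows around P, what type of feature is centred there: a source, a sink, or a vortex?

At P (-1.7, -2.8) the arrows converge inward. Divergence about -5, curl ≈0 — negative divergence with near-zero curl is a sink.

sink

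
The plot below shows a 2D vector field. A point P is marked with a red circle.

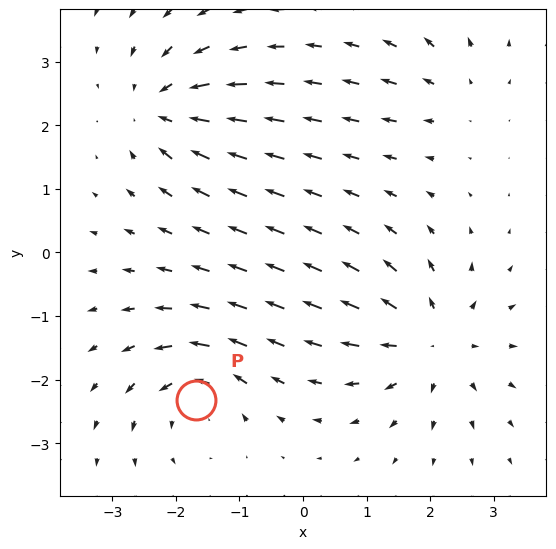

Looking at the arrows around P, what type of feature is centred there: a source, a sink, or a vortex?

vortex

At P (-1.7, -2.3) the arrows circulate counterclockwise. Divergence ≈0, curl about +5 — near-zero divergence with nonzero curl is a vortex.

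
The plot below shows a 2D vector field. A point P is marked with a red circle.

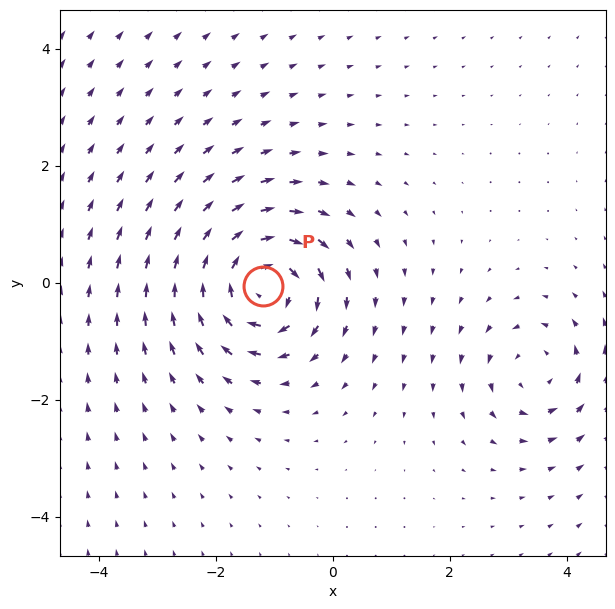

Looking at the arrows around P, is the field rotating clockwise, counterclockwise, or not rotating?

clockwise

Near P at (-1.2, -0.1) the arrows circulate clockwise. The curl (z-component) there is about -6; negative curl means clockwise rotation.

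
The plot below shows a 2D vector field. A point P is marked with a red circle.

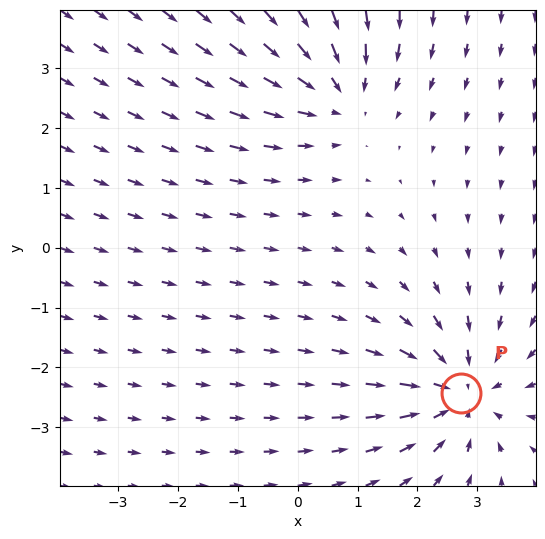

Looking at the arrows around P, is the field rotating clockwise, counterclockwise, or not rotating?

Near P at (2.7, -2.4) the arrows show no circulation. The curl there is ≈0.

not rotating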